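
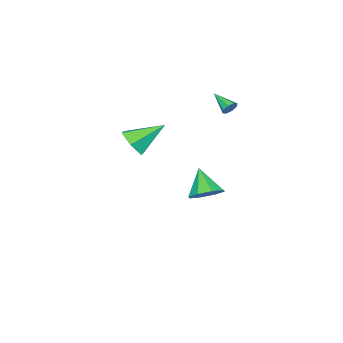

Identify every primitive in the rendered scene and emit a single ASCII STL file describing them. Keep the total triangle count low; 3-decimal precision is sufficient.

solid 
facet normal 0.189 0.886 -0.424
outer loop
vertex -2.106 2.912 2.773
vertex -2.443 2.802 2.393
vertex -2.475 3.032 2.859
endloop
endfacet
facet normal 0.244 0.056 0.968
outer loop
vertex -2.106 2.912 2.773
vertex -2.475 3.032 2.859
vertex -2.717 1.518 3.007
endloop
endfacet
facet normal 0.188 0.886 -0.424
outer loop
vertex -2.475 3.032 2.859
vertex -2.443 2.802 2.393
vertex -2.826 3.017 2.672
endloop
endfacet
facet normal -0.469 0.160 0.868
outer loop
vertex -2.475 3.032 2.859
vertex -2.826 3.017 2.672
vertex -2.717 1.518 3.007
endloop
endfacet
facet normal 0.190 0.886 -0.422
outer loop
vertex -2.826 3.017 2.672
vertex -2.443 2.802 2.393
vertex -2.953 2.877 2.321
endloop
endfacet
facet normal -0.941 0.007 0.338
outer loop
vertex -2.826 3.017 2.672
vertex -2.953 2.877 2.321
vertex -2.717 1.518 3.007
endloop
endfacet
facet normal 0.190 0.886 -0.423
outer loop
vertex -2.953 2.877 2.321
vertex -2.443 2.802 2.393
vertex -2.781 2.693 2.013
endloop
endfacet
facet normal -0.896 -0.314 -0.313
outer loop
vertex -2.953 2.877 2.321
vertex -2.781 2.693 2.013
vertex -2.717 1.518 3.007
endloop
endfacet
facet normal 0.189 0.886 -0.423
outer loop
vertex -2.781 2.693 2.013
vertex -2.443 2.802 2.393
vertex -2.411 2.573 1.927
endloop
endfacet
facet normal -0.362 -0.613 -0.702
outer loop
vertex -2.781 2.693 2.013
vertex -2.411 2.573 1.927
vertex -2.717 1.518 3.007
endloop
endfacet
facet normal 0.187 0.887 -0.423
outer loop
vertex -2.411 2.573 1.927
vertex -2.443 2.802 2.393
vertex -2.06 2.588 2.114
endloop
endfacet
facet normal 0.351 -0.718 -0.601
outer loop
vertex -2.411 2.573 1.927
vertex -2.06 2.588 2.114
vertex -2.717 1.518 3.007
endloop
endfacet
facet normal 0.189 0.887 -0.421
outer loop
vertex -2.06 2.588 2.114
vertex -2.443 2.802 2.393
vertex -1.934 2.728 2.465
endloop
endfacet
facet normal 0.823 -0.564 -0.070
outer loop
vertex -2.06 2.588 2.114
vertex -1.934 2.728 2.465
vertex -2.717 1.518 3.007
endloop
endfacet
facet normal 0.189 0.886 -0.424
outer loop
vertex -1.934 2.728 2.465
vertex -2.443 2.802 2.393
vertex -2.106 2.912 2.773
endloop
endfacet
facet normal 0.778 -0.244 0.580
outer loop
vertex -1.934 2.728 2.465
vertex -2.106 2.912 2.773
vertex -2.717 1.518 3.007
endloop
endfacet
facet normal 0.630 -0.542 -0.557
outer loop
vertex 4.931 1.183 3.345
vertex 4.499 1.543 2.506
vertex 5.282 2.029 2.919
endloop
endfacet
facet normal 0.393 0.278 0.876
outer loop
vertex 4.931 1.183 3.345
vertex 5.282 2.029 2.919
vertex 3.201 2.657 3.654
endloop
endfacet
facet normal 0.630 -0.541 -0.558
outer loop
vertex 5.282 2.029 2.919
vertex 4.499 1.543 2.506
vertex 4.849 2.389 2.081
endloop
endfacet
facet normal 0.350 0.913 0.211
outer loop
vertex 5.282 2.029 2.919
vertex 4.849 2.389 2.081
vertex 3.201 2.657 3.654
endloop
endfacet
facet normal 0.630 -0.541 -0.557
outer loop
vertex 4.849 2.389 2.081
vertex 4.499 1.543 2.506
vertex 4.066 1.902 1.668
endloop
endfacet
facet normal -0.290 0.846 -0.448
outer loop
vertex 4.849 2.389 2.081
vertex 4.066 1.902 1.668
vertex 3.201 2.657 3.654
endloop
endfacet
facet normal 0.630 -0.541 -0.557
outer loop
vertex 4.066 1.902 1.668
vertex 4.499 1.543 2.506
vertex 3.716 1.056 2.093
endloop
endfacet
facet normal -0.886 0.145 -0.441
outer loop
vertex 4.066 1.902 1.668
vertex 3.716 1.056 2.093
vertex 3.201 2.657 3.654
endloop
endfacet
facet normal 0.630 -0.541 -0.557
outer loop
vertex 3.716 1.056 2.093
vertex 4.499 1.543 2.506
vertex 4.148 0.696 2.932
endloop
endfacet
facet normal -0.843 -0.489 0.224
outer loop
vertex 3.716 1.056 2.093
vertex 4.148 0.696 2.932
vertex 3.201 2.657 3.654
endloop
endfacet
facet normal 0.630 -0.541 -0.557
outer loop
vertex 4.148 0.696 2.932
vertex 4.499 1.543 2.506
vertex 4.931 1.183 3.345
endloop
endfacet
facet normal -0.203 -0.423 0.883
outer loop
vertex 4.148 0.696 2.932
vertex 4.931 1.183 3.345
vertex 3.201 2.657 3.654
endloop
endfacet
facet normal 0.369 0.561 -0.741
outer loop
vertex -0.91 1.14 -4.605
vertex -1.834 1.718 -4.627
vertex -0.886 1.799 -4.094
endloop
endfacet
facet normal 0.645 -0.483 0.592
outer loop
vertex -0.91 1.14 -4.605
vertex -0.886 1.799 -4.094
vertex -2.526 0.662 -3.233
endloop
endfacet
facet normal 0.369 0.562 -0.741
outer loop
vertex -0.886 1.799 -4.094
vertex -1.834 1.718 -4.627
vertex -1.417 2.41 -3.895
endloop
endfacet
facet normal 0.423 0.074 0.903
outer loop
vertex -0.886 1.799 -4.094
vertex -1.417 2.41 -3.895
vertex -2.526 0.662 -3.233
endloop
endfacet
facet normal 0.369 0.562 -0.741
outer loop
vertex -1.417 2.41 -3.895
vertex -1.834 1.718 -4.627
vertex -2.193 2.616 -4.125
endloop
endfacet
facet normal -0.149 0.432 0.890
outer loop
vertex -1.417 2.41 -3.895
vertex -2.193 2.616 -4.125
vertex -2.526 0.662 -3.233
endloop
endfacet
facet normal 0.368 0.561 -0.741
outer loop
vertex -2.193 2.616 -4.125
vertex -1.834 1.718 -4.627
vertex -2.757 2.296 -4.648
endloop
endfacet
facet normal -0.736 0.381 0.560
outer loop
vertex -2.193 2.616 -4.125
vertex -2.757 2.296 -4.648
vertex -2.526 0.662 -3.233
endloop
endfacet
facet normal 0.368 0.561 -0.742
outer loop
vertex -2.757 2.296 -4.648
vertex -1.834 1.718 -4.627
vertex -2.781 1.636 -5.159
endloop
endfacet
facet normal -0.993 -0.047 0.108
outer loop
vertex -2.757 2.296 -4.648
vertex -2.781 1.636 -5.159
vertex -2.526 0.662 -3.233
endloop
endfacet
facet normal 0.368 0.561 -0.741
outer loop
vertex -2.781 1.636 -5.159
vertex -1.834 1.718 -4.627
vertex -2.25 1.025 -5.358
endloop
endfacet
facet normal -0.771 -0.604 -0.203
outer loop
vertex -2.781 1.636 -5.159
vertex -2.25 1.025 -5.358
vertex -2.526 0.662 -3.233
endloop
endfacet
facet normal 0.369 0.561 -0.741
outer loop
vertex -2.25 1.025 -5.358
vertex -1.834 1.718 -4.627
vertex -1.474 0.819 -5.128
endloop
endfacet
facet normal -0.199 -0.961 -0.190
outer loop
vertex -2.25 1.025 -5.358
vertex -1.474 0.819 -5.128
vertex -2.526 0.662 -3.233
endloop
endfacet
facet normal 0.368 0.561 -0.741
outer loop
vertex -1.474 0.819 -5.128
vertex -1.834 1.718 -4.627
vertex -0.91 1.14 -4.605
endloop
endfacet
facet normal 0.388 -0.911 0.140
outer loop
vertex -1.474 0.819 -5.128
vertex -0.91 1.14 -4.605
vertex -2.526 0.662 -3.233
endloop
endfacet

endsolid


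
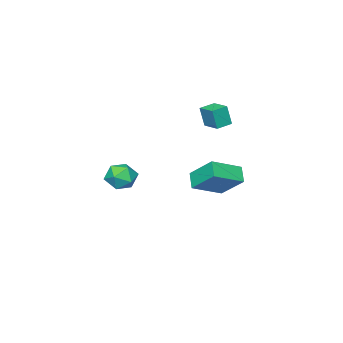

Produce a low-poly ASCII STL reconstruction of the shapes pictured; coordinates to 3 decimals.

solid 
facet normal -0.968 0.200 0.148
outer loop
vertex -4.404 -2.451 1.269
vertex -4.122 -1.228 1.46
vertex -4.556 -2.21 -0.05
endloop
endfacet
facet normal -0.222 -0.963 -0.150
outer loop
vertex -3.578 -2.412 -0.2
vertex -4.404 -2.451 1.269
vertex -4.556 -2.21 -0.05
endloop
endfacet
facet normal -0.969 0.200 0.148
outer loop
vertex -4.556 -2.21 -0.05
vertex -4.122 -1.228 1.46
vertex -4.274 -0.986 0.141
endloop
endfacet
facet normal -0.113 0.179 -0.977
outer loop
vertex -4.274 -0.986 0.141
vertex -3.578 -2.412 -0.2
vertex -4.556 -2.21 -0.05
endloop
endfacet
facet normal 0.113 -0.179 0.977
outer loop
vertex -4.404 -2.451 1.269
vertex -3.144 -1.43 1.31
vertex -4.122 -1.228 1.46
endloop
endfacet
facet normal -0.223 -0.963 -0.151
outer loop
vertex -3.426 -2.654 1.119
vertex -4.404 -2.451 1.269
vertex -3.578 -2.412 -0.2
endloop
endfacet
facet normal 0.113 -0.179 0.977
outer loop
vertex -3.426 -2.654 1.119
vertex -3.144 -1.43 1.31
vertex -4.404 -2.451 1.269
endloop
endfacet
facet normal 0.222 0.963 0.151
outer loop
vertex -4.122 -1.228 1.46
vertex -3.144 -1.43 1.31
vertex -4.274 -0.986 0.141
endloop
endfacet
facet normal -0.113 0.179 -0.977
outer loop
vertex -3.296 -1.189 -0.009
vertex -3.578 -2.412 -0.2
vertex -4.274 -0.986 0.141
endloop
endfacet
facet normal 0.223 0.963 0.150
outer loop
vertex -4.274 -0.986 0.141
vertex -3.144 -1.43 1.31
vertex -3.296 -1.189 -0.009
endloop
endfacet
facet normal 0.968 -0.200 -0.148
outer loop
vertex -3.296 -1.189 -0.009
vertex -3.426 -2.654 1.119
vertex -3.578 -2.412 -0.2
endloop
endfacet
facet normal 0.969 -0.200 -0.148
outer loop
vertex -3.144 -1.43 1.31
vertex -3.426 -2.654 1.119
vertex -3.296 -1.189 -0.009
endloop
endfacet
facet normal -0.869 0.287 -0.403
outer loop
vertex -4.336 -1.951 -4.516
vertex -4.466 -0.395 -3.127
vertex -3.761 -1.246 -5.252
endloop
endfacet
facet normal 0.062 -0.744 -0.665
outer loop
vertex -1.954 -1.845 -4.413
vertex -4.336 -1.951 -4.516
vertex -3.761 -1.246 -5.252
endloop
endfacet
facet normal -0.868 0.288 -0.404
outer loop
vertex -3.761 -1.246 -5.252
vertex -4.466 -0.395 -3.127
vertex -3.89 0.31 -3.863
endloop
endfacet
facet normal 0.492 0.602 -0.629
outer loop
vertex -3.89 0.31 -3.863
vertex -1.954 -1.845 -4.413
vertex -3.761 -1.246 -5.252
endloop
endfacet
facet normal -0.492 -0.602 0.629
outer loop
vertex -4.336 -1.951 -4.516
vertex -2.659 -0.994 -2.288
vertex -4.466 -0.395 -3.127
endloop
endfacet
facet normal 0.062 -0.745 -0.665
outer loop
vertex -2.53 -2.55 -3.677
vertex -4.336 -1.951 -4.516
vertex -1.954 -1.845 -4.413
endloop
endfacet
facet normal -0.492 -0.602 0.629
outer loop
vertex -2.53 -2.55 -3.677
vertex -2.659 -0.994 -2.288
vertex -4.336 -1.951 -4.516
endloop
endfacet
facet normal -0.062 0.745 0.665
outer loop
vertex -4.466 -0.395 -3.127
vertex -2.659 -0.994 -2.288
vertex -3.89 0.31 -3.863
endloop
endfacet
facet normal 0.492 0.602 -0.629
outer loop
vertex -2.084 -0.289 -3.024
vertex -1.954 -1.845 -4.413
vertex -3.89 0.31 -3.863
endloop
endfacet
facet normal -0.062 0.744 0.665
outer loop
vertex -3.89 0.31 -3.863
vertex -2.659 -0.994 -2.288
vertex -2.084 -0.289 -3.024
endloop
endfacet
facet normal 0.868 -0.288 0.404
outer loop
vertex -2.084 -0.289 -3.024
vertex -2.53 -2.55 -3.677
vertex -1.954 -1.845 -4.413
endloop
endfacet
facet normal 0.869 -0.288 0.403
outer loop
vertex -2.659 -0.994 -2.288
vertex -2.53 -2.55 -3.677
vertex -2.084 -0.289 -3.024
endloop
endfacet
facet normal 0.422 0.767 0.483
outer loop
vertex 3.886 -0.685 -1.579
vertex 3.699 -1.126 -0.715
vertex 4.551 -1.3 -1.184
endloop
endfacet
facet normal 0.720 0.676 -0.159
outer loop
vertex 3.886 -0.685 -1.579
vertex 4.551 -1.3 -1.184
vertex 4.365 -1.33 -2.154
endloop
endfacet
facet normal 0.204 0.731 -0.651
outer loop
vertex 3.886 -0.685 -1.579
vertex 4.365 -1.33 -2.154
vertex 3.398 -1.176 -2.284
endloop
endfacet
facet normal -0.411 0.857 -0.312
outer loop
vertex 3.886 -0.685 -1.579
vertex 3.398 -1.176 -2.284
vertex 2.986 -1.05 -1.395
endloop
endfacet
facet normal -0.277 0.879 0.389
outer loop
vertex 3.886 -0.685 -1.579
vertex 2.986 -1.05 -1.395
vertex 3.699 -1.126 -0.715
endloop
endfacet
facet normal 0.982 0.013 -0.189
outer loop
vertex 4.365 -1.33 -2.154
vertex 4.551 -1.3 -1.184
vertex 4.474 -2.17 -1.645
endloop
endfacet
facet normal 0.501 0.160 0.851
outer loop
vertex 4.551 -1.3 -1.184
vertex 3.699 -1.126 -0.715
vertex 4.062 -2.044 -0.756
endloop
endfacet
facet normal -0.629 0.341 0.698
outer loop
vertex 3.699 -1.126 -0.715
vertex 2.986 -1.05 -1.395
vertex 3.095 -1.89 -0.886
endloop
endfacet
facet normal -0.847 0.306 -0.436
outer loop
vertex 2.986 -1.05 -1.395
vertex 3.398 -1.176 -2.284
vertex 2.909 -1.92 -1.856
endloop
endfacet
facet normal 0.149 0.103 -0.984
outer loop
vertex 3.398 -1.176 -2.284
vertex 4.365 -1.33 -2.154
vertex 3.761 -2.094 -2.325
endloop
endfacet
facet normal 0.411 -0.857 0.312
outer loop
vertex 3.574 -2.535 -1.461
vertex 4.474 -2.17 -1.645
vertex 4.062 -2.044 -0.756
endloop
endfacet
facet normal -0.204 -0.731 0.651
outer loop
vertex 3.574 -2.535 -1.461
vertex 4.062 -2.044 -0.756
vertex 3.095 -1.89 -0.886
endloop
endfacet
facet normal -0.720 -0.676 0.159
outer loop
vertex 3.574 -2.535 -1.461
vertex 3.095 -1.89 -0.886
vertex 2.909 -1.92 -1.856
endloop
endfacet
facet normal -0.422 -0.767 -0.483
outer loop
vertex 3.574 -2.535 -1.461
vertex 2.909 -1.92 -1.856
vertex 3.761 -2.094 -2.325
endloop
endfacet
facet normal 0.277 -0.879 -0.389
outer loop
vertex 3.574 -2.535 -1.461
vertex 3.761 -2.094 -2.325
vertex 4.474 -2.17 -1.645
endloop
endfacet
facet normal 0.847 -0.306 0.436
outer loop
vertex 4.062 -2.044 -0.756
vertex 4.474 -2.17 -1.645
vertex 4.551 -1.3 -1.184
endloop
endfacet
facet normal -0.149 -0.103 0.984
outer loop
vertex 3.095 -1.89 -0.886
vertex 4.062 -2.044 -0.756
vertex 3.699 -1.126 -0.715
endloop
endfacet
facet normal -0.982 -0.013 0.189
outer loop
vertex 2.909 -1.92 -1.856
vertex 3.095 -1.89 -0.886
vertex 2.986 -1.05 -1.395
endloop
endfacet
facet normal -0.501 -0.160 -0.851
outer loop
vertex 3.761 -2.094 -2.325
vertex 2.909 -1.92 -1.856
vertex 3.398 -1.176 -2.284
endloop
endfacet
facet normal 0.629 -0.341 -0.698
outer loop
vertex 4.474 -2.17 -1.645
vertex 3.761 -2.094 -2.325
vertex 4.365 -1.33 -2.154
endloop
endfacet

endsolid


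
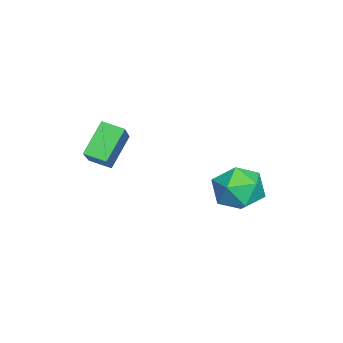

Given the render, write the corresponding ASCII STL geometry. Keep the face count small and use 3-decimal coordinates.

solid 
facet normal -0.106 0.949 0.297
outer loop
vertex -1.554 4.644 -1.003
vertex -2.146 4.302 -0.122
vertex -1.038 4.402 -0.045
endloop
endfacet
facet normal 0.508 0.860 -0.056
outer loop
vertex -1.554 4.644 -1.003
vertex -1.038 4.402 -0.045
vertex -0.595 4.077 -1.014
endloop
endfacet
facet normal 0.354 0.612 -0.707
outer loop
vertex -1.554 4.644 -1.003
vertex -0.595 4.077 -1.014
vertex -1.428 3.776 -1.691
endloop
endfacet
facet normal -0.356 0.548 -0.757
outer loop
vertex -1.554 4.644 -1.003
vertex -1.428 3.776 -1.691
vertex -2.386 3.915 -1.14
endloop
endfacet
facet normal -0.640 0.756 -0.137
outer loop
vertex -1.554 4.644 -1.003
vertex -2.386 3.915 -1.14
vertex -2.146 4.302 -0.122
endloop
endfacet
facet normal 0.888 0.361 0.285
outer loop
vertex -0.595 4.077 -1.014
vertex -1.038 4.402 -0.045
vertex -0.594 3.385 -0.14
endloop
endfacet
facet normal -0.105 0.506 0.856
outer loop
vertex -1.038 4.402 -0.045
vertex -2.146 4.302 -0.122
vertex -1.552 3.524 0.411
endloop
endfacet
facet normal -0.969 0.194 0.155
outer loop
vertex -2.146 4.302 -0.122
vertex -2.386 3.915 -1.14
vertex -2.385 3.223 -0.266
endloop
endfacet
facet normal -0.509 -0.143 -0.849
outer loop
vertex -2.386 3.915 -1.14
vertex -1.428 3.776 -1.691
vertex -1.942 2.898 -1.235
endloop
endfacet
facet normal 0.639 -0.039 -0.769
outer loop
vertex -1.428 3.776 -1.691
vertex -0.595 4.077 -1.014
vertex -0.834 2.998 -1.158
endloop
endfacet
facet normal 0.356 -0.548 0.757
outer loop
vertex -1.426 2.656 -0.277
vertex -0.594 3.385 -0.14
vertex -1.552 3.524 0.411
endloop
endfacet
facet normal -0.354 -0.612 0.707
outer loop
vertex -1.426 2.656 -0.277
vertex -1.552 3.524 0.411
vertex -2.385 3.223 -0.266
endloop
endfacet
facet normal -0.508 -0.860 0.056
outer loop
vertex -1.426 2.656 -0.277
vertex -2.385 3.223 -0.266
vertex -1.942 2.898 -1.235
endloop
endfacet
facet normal 0.106 -0.949 -0.297
outer loop
vertex -1.426 2.656 -0.277
vertex -1.942 2.898 -1.235
vertex -0.834 2.998 -1.158
endloop
endfacet
facet normal 0.640 -0.756 0.137
outer loop
vertex -1.426 2.656 -0.277
vertex -0.834 2.998 -1.158
vertex -0.594 3.385 -0.14
endloop
endfacet
facet normal 0.509 0.143 0.849
outer loop
vertex -1.552 3.524 0.411
vertex -0.594 3.385 -0.14
vertex -1.038 4.402 -0.045
endloop
endfacet
facet normal -0.639 0.039 0.769
outer loop
vertex -2.385 3.223 -0.266
vertex -1.552 3.524 0.411
vertex -2.146 4.302 -0.122
endloop
endfacet
facet normal -0.888 -0.361 -0.285
outer loop
vertex -1.942 2.898 -1.235
vertex -2.385 3.223 -0.266
vertex -2.386 3.915 -1.14
endloop
endfacet
facet normal 0.105 -0.506 -0.856
outer loop
vertex -0.834 2.998 -1.158
vertex -1.942 2.898 -1.235
vertex -1.428 3.776 -1.691
endloop
endfacet
facet normal 0.969 -0.194 -0.155
outer loop
vertex -0.594 3.385 -0.14
vertex -0.834 2.998 -1.158
vertex -0.595 4.077 -1.014
endloop
endfacet
facet normal -0.783 -0.111 -0.611
outer loop
vertex -0.074 -0.909 2.697
vertex 0.003 -0.059 2.444
vertex 0.886 -1.339 1.545
endloop
endfacet
facet normal -0.087 -0.955 0.284
outer loop
vertex 2.437 -1.121 2.756
vertex -0.074 -0.909 2.697
vertex 0.886 -1.339 1.545
endloop
endfacet
facet normal -0.783 -0.111 -0.611
outer loop
vertex 0.886 -1.339 1.545
vertex 0.003 -0.059 2.444
vertex 0.963 -0.489 1.292
endloop
endfacet
facet normal 0.615 -0.276 -0.739
outer loop
vertex 0.963 -0.489 1.292
vertex 2.437 -1.121 2.756
vertex 0.886 -1.339 1.545
endloop
endfacet
facet normal -0.615 0.276 0.739
outer loop
vertex -0.074 -0.909 2.697
vertex 1.554 0.159 3.655
vertex 0.003 -0.059 2.444
endloop
endfacet
facet normal -0.087 -0.955 0.284
outer loop
vertex 1.477 -0.691 3.908
vertex -0.074 -0.909 2.697
vertex 2.437 -1.121 2.756
endloop
endfacet
facet normal -0.615 0.276 0.739
outer loop
vertex 1.477 -0.691 3.908
vertex 1.554 0.159 3.655
vertex -0.074 -0.909 2.697
endloop
endfacet
facet normal 0.087 0.955 -0.284
outer loop
vertex 0.003 -0.059 2.444
vertex 1.554 0.159 3.655
vertex 0.963 -0.489 1.292
endloop
endfacet
facet normal 0.615 -0.276 -0.739
outer loop
vertex 2.514 -0.271 2.503
vertex 2.437 -1.121 2.756
vertex 0.963 -0.489 1.292
endloop
endfacet
facet normal 0.087 0.955 -0.284
outer loop
vertex 0.963 -0.489 1.292
vertex 1.554 0.159 3.655
vertex 2.514 -0.271 2.503
endloop
endfacet
facet normal 0.783 0.111 0.611
outer loop
vertex 2.514 -0.271 2.503
vertex 1.477 -0.691 3.908
vertex 2.437 -1.121 2.756
endloop
endfacet
facet normal 0.783 0.111 0.611
outer loop
vertex 1.554 0.159 3.655
vertex 1.477 -0.691 3.908
vertex 2.514 -0.271 2.503
endloop
endfacet

endsolid


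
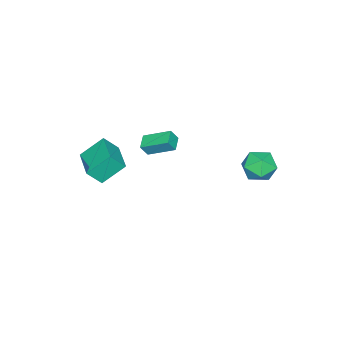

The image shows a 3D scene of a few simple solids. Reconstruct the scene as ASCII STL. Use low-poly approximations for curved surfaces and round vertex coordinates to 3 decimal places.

solid 
facet normal -0.434 0.493 -0.754
outer loop
vertex 2.458 -3.267 -1.487
vertex 3.963 -1.876 -1.444
vertex 3.397 -4.247 -2.669
endloop
endfacet
facet normal -0.735 -0.678 -0.021
outer loop
vertex 3.957 -4.884 -1.696
vertex 2.458 -3.267 -1.487
vertex 3.397 -4.247 -2.669
endloop
endfacet
facet normal -0.434 0.493 -0.754
outer loop
vertex 3.397 -4.247 -2.669
vertex 3.963 -1.876 -1.444
vertex 4.902 -2.856 -2.626
endloop
endfacet
facet normal 0.522 -0.544 -0.657
outer loop
vertex 4.902 -2.856 -2.626
vertex 3.957 -4.884 -1.696
vertex 3.397 -4.247 -2.669
endloop
endfacet
facet normal -0.522 0.544 0.657
outer loop
vertex 2.458 -3.267 -1.487
vertex 4.523 -2.513 -0.471
vertex 3.963 -1.876 -1.444
endloop
endfacet
facet normal -0.735 -0.678 -0.021
outer loop
vertex 3.018 -3.904 -0.514
vertex 2.458 -3.267 -1.487
vertex 3.957 -4.884 -1.696
endloop
endfacet
facet normal -0.522 0.544 0.657
outer loop
vertex 3.018 -3.904 -0.514
vertex 4.523 -2.513 -0.471
vertex 2.458 -3.267 -1.487
endloop
endfacet
facet normal 0.735 0.678 0.021
outer loop
vertex 3.963 -1.876 -1.444
vertex 4.523 -2.513 -0.471
vertex 4.902 -2.856 -2.626
endloop
endfacet
facet normal 0.522 -0.544 -0.657
outer loop
vertex 5.462 -3.493 -1.653
vertex 3.957 -4.884 -1.696
vertex 4.902 -2.856 -2.626
endloop
endfacet
facet normal 0.735 0.678 0.021
outer loop
vertex 4.902 -2.856 -2.626
vertex 4.523 -2.513 -0.471
vertex 5.462 -3.493 -1.653
endloop
endfacet
facet normal 0.434 -0.493 0.754
outer loop
vertex 5.462 -3.493 -1.653
vertex 3.018 -3.904 -0.514
vertex 3.957 -4.884 -1.696
endloop
endfacet
facet normal 0.434 -0.493 0.754
outer loop
vertex 4.523 -2.513 -0.471
vertex 3.018 -3.904 -0.514
vertex 5.462 -3.493 -1.653
endloop
endfacet
facet normal -0.674 0.703 0.227
outer loop
vertex -1.909 4.488 -3.178
vertex -2.733 3.878 -3.735
vertex -2.541 3.696 -2.599
endloop
endfacet
facet normal -0.168 0.666 0.727
outer loop
vertex -1.909 4.488 -3.178
vertex -2.541 3.696 -2.599
vertex -1.393 3.778 -2.409
endloop
endfacet
facet normal 0.462 0.784 0.414
outer loop
vertex -1.909 4.488 -3.178
vertex -1.393 3.778 -2.409
vertex -0.874 4.01 -3.429
endloop
endfacet
facet normal 0.345 0.895 -0.282
outer loop
vertex -1.909 4.488 -3.178
vertex -0.874 4.01 -3.429
vertex -1.703 4.072 -4.248
endloop
endfacet
facet normal -0.357 0.845 -0.397
outer loop
vertex -1.909 4.488 -3.178
vertex -1.703 4.072 -4.248
vertex -2.733 3.878 -3.735
endloop
endfacet
facet normal -0.163 0.000 0.987
outer loop
vertex -1.393 3.778 -2.409
vertex -2.541 3.696 -2.599
vertex -1.897 2.728 -2.492
endloop
endfacet
facet normal -0.982 0.062 0.176
outer loop
vertex -2.541 3.696 -2.599
vertex -2.733 3.878 -3.735
vertex -2.726 2.79 -3.311
endloop
endfacet
facet normal -0.470 0.291 -0.833
outer loop
vertex -2.733 3.878 -3.735
vertex -1.703 4.072 -4.248
vertex -2.207 3.022 -4.331
endloop
endfacet
facet normal 0.666 0.372 -0.646
outer loop
vertex -1.703 4.072 -4.248
vertex -0.874 4.01 -3.429
vertex -1.059 3.104 -4.141
endloop
endfacet
facet normal 0.856 0.192 0.479
outer loop
vertex -0.874 4.01 -3.429
vertex -1.393 3.778 -2.409
vertex -0.867 2.922 -3.005
endloop
endfacet
facet normal -0.345 -0.895 0.282
outer loop
vertex -1.691 2.312 -3.562
vertex -1.897 2.728 -2.492
vertex -2.726 2.79 -3.311
endloop
endfacet
facet normal -0.462 -0.784 -0.414
outer loop
vertex -1.691 2.312 -3.562
vertex -2.726 2.79 -3.311
vertex -2.207 3.022 -4.331
endloop
endfacet
facet normal 0.168 -0.666 -0.727
outer loop
vertex -1.691 2.312 -3.562
vertex -2.207 3.022 -4.331
vertex -1.059 3.104 -4.141
endloop
endfacet
facet normal 0.674 -0.703 -0.227
outer loop
vertex -1.691 2.312 -3.562
vertex -1.059 3.104 -4.141
vertex -0.867 2.922 -3.005
endloop
endfacet
facet normal 0.357 -0.845 0.397
outer loop
vertex -1.691 2.312 -3.562
vertex -0.867 2.922 -3.005
vertex -1.897 2.728 -2.492
endloop
endfacet
facet normal -0.666 -0.372 0.646
outer loop
vertex -2.726 2.79 -3.311
vertex -1.897 2.728 -2.492
vertex -2.541 3.696 -2.599
endloop
endfacet
facet normal -0.856 -0.192 -0.479
outer loop
vertex -2.207 3.022 -4.331
vertex -2.726 2.79 -3.311
vertex -2.733 3.878 -3.735
endloop
endfacet
facet normal 0.163 -0.000 -0.987
outer loop
vertex -1.059 3.104 -4.141
vertex -2.207 3.022 -4.331
vertex -1.703 4.072 -4.248
endloop
endfacet
facet normal 0.982 -0.062 -0.176
outer loop
vertex -0.867 2.922 -3.005
vertex -1.059 3.104 -4.141
vertex -0.874 4.01 -3.429
endloop
endfacet
facet normal 0.470 -0.291 0.833
outer loop
vertex -1.897 2.728 -2.492
vertex -0.867 2.922 -3.005
vertex -1.393 3.778 -2.409
endloop
endfacet
facet normal -0.388 0.341 -0.856
outer loop
vertex -2.585 -2.327 -3.765
vertex -1.659 -1.975 -4.045
vertex -2.207 -3.982 -4.596
endloop
endfacet
facet normal -0.899 -0.342 0.273
outer loop
vertex -1.861 -4.285 -3.835
vertex -2.585 -2.327 -3.765
vertex -2.207 -3.982 -4.596
endloop
endfacet
facet normal -0.390 0.341 -0.855
outer loop
vertex -2.207 -3.982 -4.596
vertex -1.659 -1.975 -4.045
vertex -1.281 -3.629 -4.877
endloop
endfacet
facet normal 0.200 -0.876 -0.440
outer loop
vertex -1.281 -3.629 -4.877
vertex -1.861 -4.285 -3.835
vertex -2.207 -3.982 -4.596
endloop
endfacet
facet normal -0.200 0.876 0.440
outer loop
vertex -2.585 -2.327 -3.765
vertex -1.313 -2.278 -3.284
vertex -1.659 -1.975 -4.045
endloop
endfacet
facet normal -0.899 -0.342 0.272
outer loop
vertex -2.239 -2.631 -3.003
vertex -2.585 -2.327 -3.765
vertex -1.861 -4.285 -3.835
endloop
endfacet
facet normal -0.200 0.875 0.440
outer loop
vertex -2.239 -2.631 -3.003
vertex -1.313 -2.278 -3.284
vertex -2.585 -2.327 -3.765
endloop
endfacet
facet normal 0.899 0.343 -0.272
outer loop
vertex -1.659 -1.975 -4.045
vertex -1.313 -2.278 -3.284
vertex -1.281 -3.629 -4.877
endloop
endfacet
facet normal 0.200 -0.876 -0.440
outer loop
vertex -0.935 -3.933 -4.115
vertex -1.861 -4.285 -3.835
vertex -1.281 -3.629 -4.877
endloop
endfacet
facet normal 0.899 0.342 -0.272
outer loop
vertex -1.281 -3.629 -4.877
vertex -1.313 -2.278 -3.284
vertex -0.935 -3.933 -4.115
endloop
endfacet
facet normal 0.389 -0.342 0.856
outer loop
vertex -0.935 -3.933 -4.115
vertex -2.239 -2.631 -3.003
vertex -1.861 -4.285 -3.835
endloop
endfacet
facet normal 0.390 -0.341 0.856
outer loop
vertex -1.313 -2.278 -3.284
vertex -2.239 -2.631 -3.003
vertex -0.935 -3.933 -4.115
endloop
endfacet

endsolid


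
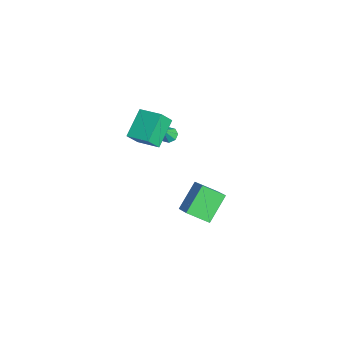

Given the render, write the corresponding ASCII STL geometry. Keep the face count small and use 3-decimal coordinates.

solid 
facet normal -0.810 -0.143 -0.569
outer loop
vertex -3.522 2.291 -2.976
vertex -3.186 3.679 -3.803
vertex -2.328 1.16 -4.392
endloop
endfacet
facet normal -0.203 -0.841 0.501
outer loop
vertex -0.854 1.421 -3.357
vertex -3.522 2.291 -2.976
vertex -2.328 1.16 -4.392
endloop
endfacet
facet normal -0.810 -0.143 -0.569
outer loop
vertex -2.328 1.16 -4.392
vertex -3.186 3.679 -3.803
vertex -1.992 2.548 -5.219
endloop
endfacet
facet normal 0.550 -0.522 -0.652
outer loop
vertex -1.992 2.548 -5.219
vertex -0.854 1.421 -3.357
vertex -2.328 1.16 -4.392
endloop
endfacet
facet normal -0.550 0.522 0.652
outer loop
vertex -3.522 2.291 -2.976
vertex -1.712 3.94 -2.768
vertex -3.186 3.679 -3.803
endloop
endfacet
facet normal -0.203 -0.841 0.501
outer loop
vertex -2.048 2.552 -1.941
vertex -3.522 2.291 -2.976
vertex -0.854 1.421 -3.357
endloop
endfacet
facet normal -0.550 0.522 0.652
outer loop
vertex -2.048 2.552 -1.941
vertex -1.712 3.94 -2.768
vertex -3.522 2.291 -2.976
endloop
endfacet
facet normal 0.203 0.841 -0.501
outer loop
vertex -3.186 3.679 -3.803
vertex -1.712 3.94 -2.768
vertex -1.992 2.548 -5.219
endloop
endfacet
facet normal 0.550 -0.522 -0.652
outer loop
vertex -0.518 2.809 -4.184
vertex -0.854 1.421 -3.357
vertex -1.992 2.548 -5.219
endloop
endfacet
facet normal 0.203 0.841 -0.501
outer loop
vertex -1.992 2.548 -5.219
vertex -1.712 3.94 -2.768
vertex -0.518 2.809 -4.184
endloop
endfacet
facet normal 0.810 0.143 0.569
outer loop
vertex -0.518 2.809 -4.184
vertex -2.048 2.552 -1.941
vertex -0.854 1.421 -3.357
endloop
endfacet
facet normal 0.810 0.143 0.569
outer loop
vertex -1.712 3.94 -2.768
vertex -2.048 2.552 -1.941
vertex -0.518 2.809 -4.184
endloop
endfacet
facet normal -0.662 -0.716 -0.222
outer loop
vertex -3.604 -1.027 4.477
vertex -4.002 -0.343 3.459
vertex -2.198 -1.963 3.299
endloop
endfacet
facet normal 0.308 -0.531 0.790
outer loop
vertex -1.118 -0.797 3.661
vertex -3.604 -1.027 4.477
vertex -2.198 -1.963 3.299
endloop
endfacet
facet normal -0.662 -0.715 -0.222
outer loop
vertex -2.198 -1.963 3.299
vertex -4.002 -0.343 3.459
vertex -2.595 -1.279 2.281
endloop
endfacet
facet normal 0.683 -0.455 -0.572
outer loop
vertex -2.595 -1.279 2.281
vertex -1.118 -0.797 3.661
vertex -2.198 -1.963 3.299
endloop
endfacet
facet normal -0.683 0.455 0.572
outer loop
vertex -3.604 -1.027 4.477
vertex -2.922 0.823 3.821
vertex -4.002 -0.343 3.459
endloop
endfacet
facet normal 0.308 -0.530 0.790
outer loop
vertex -2.525 0.139 4.839
vertex -3.604 -1.027 4.477
vertex -1.118 -0.797 3.661
endloop
endfacet
facet normal -0.683 0.455 0.572
outer loop
vertex -2.525 0.139 4.839
vertex -2.922 0.823 3.821
vertex -3.604 -1.027 4.477
endloop
endfacet
facet normal -0.308 0.531 -0.790
outer loop
vertex -4.002 -0.343 3.459
vertex -2.922 0.823 3.821
vertex -2.595 -1.279 2.281
endloop
endfacet
facet normal 0.683 -0.454 -0.572
outer loop
vertex -1.516 -0.113 2.643
vertex -1.118 -0.797 3.661
vertex -2.595 -1.279 2.281
endloop
endfacet
facet normal -0.308 0.531 -0.790
outer loop
vertex -2.595 -1.279 2.281
vertex -2.922 0.823 3.821
vertex -1.516 -0.113 2.643
endloop
endfacet
facet normal 0.662 0.716 0.222
outer loop
vertex -1.516 -0.113 2.643
vertex -2.525 0.139 4.839
vertex -1.118 -0.797 3.661
endloop
endfacet
facet normal 0.662 0.715 0.222
outer loop
vertex -2.922 0.823 3.821
vertex -2.525 0.139 4.839
vertex -1.516 -0.113 2.643
endloop
endfacet
facet normal -0.431 0.352 -0.831
outer loop
vertex -3.177 0.662 1.445
vertex -3.68 0.714 1.728
vertex -3.223 1.059 1.637
endloop
endfacet
facet normal 0.994 0.100 0.031
outer loop
vertex -3.177 0.662 1.445
vertex -3.223 1.059 1.637
vertex -3.18 0.306 2.692
endloop
endfacet
facet normal -0.431 0.351 -0.831
outer loop
vertex -3.223 1.059 1.637
vertex -3.68 0.714 1.728
vertex -3.537 1.254 1.882
endloop
endfacet
facet normal 0.689 0.603 0.402
outer loop
vertex -3.223 1.059 1.637
vertex -3.537 1.254 1.882
vertex -3.18 0.306 2.692
endloop
endfacet
facet normal -0.431 0.351 -0.831
outer loop
vertex -3.537 1.254 1.882
vertex -3.68 0.714 1.728
vertex -3.935 1.133 2.037
endloop
endfacet
facet normal 0.086 0.666 0.741
outer loop
vertex -3.537 1.254 1.882
vertex -3.935 1.133 2.037
vertex -3.18 0.306 2.692
endloop
endfacet
facet normal -0.431 0.351 -0.831
outer loop
vertex -3.935 1.133 2.037
vertex -3.68 0.714 1.728
vertex -4.184 0.766 2.011
endloop
endfacet
facet normal -0.461 0.253 0.851
outer loop
vertex -3.935 1.133 2.037
vertex -4.184 0.766 2.011
vertex -3.18 0.306 2.692
endloop
endfacet
facet normal -0.431 0.350 -0.832
outer loop
vertex -4.184 0.766 2.011
vertex -3.68 0.714 1.728
vertex -4.137 0.368 1.819
endloop
endfacet
facet normal -0.633 -0.396 0.666
outer loop
vertex -4.184 0.766 2.011
vertex -4.137 0.368 1.819
vertex -3.18 0.306 2.692
endloop
endfacet
facet normal -0.431 0.351 -0.831
outer loop
vertex -4.137 0.368 1.819
vertex -3.68 0.714 1.728
vertex -3.823 0.173 1.574
endloop
endfacet
facet normal -0.327 -0.898 0.295
outer loop
vertex -4.137 0.368 1.819
vertex -3.823 0.173 1.574
vertex -3.18 0.306 2.692
endloop
endfacet
facet normal -0.431 0.351 -0.831
outer loop
vertex -3.823 0.173 1.574
vertex -3.68 0.714 1.728
vertex -3.425 0.295 1.419
endloop
endfacet
facet normal 0.277 -0.960 -0.045
outer loop
vertex -3.823 0.173 1.574
vertex -3.425 0.295 1.419
vertex -3.18 0.306 2.692
endloop
endfacet
facet normal -0.431 0.350 -0.831
outer loop
vertex -3.425 0.295 1.419
vertex -3.68 0.714 1.728
vertex -3.177 0.662 1.445
endloop
endfacet
facet normal 0.824 -0.546 -0.154
outer loop
vertex -3.425 0.295 1.419
vertex -3.177 0.662 1.445
vertex -3.18 0.306 2.692
endloop
endfacet

endsolid


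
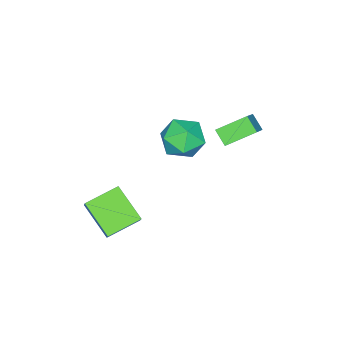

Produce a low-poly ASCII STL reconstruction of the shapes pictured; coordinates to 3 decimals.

solid 
facet normal -0.718 -0.289 -0.634
outer loop
vertex -3.794 2.297 3.681
vertex -3.566 2.943 3.128
vertex -2.818 1.368 2.999
endloop
endfacet
facet normal -0.258 -0.733 0.629
outer loop
vertex -1.554 1.877 4.112
vertex -3.794 2.297 3.681
vertex -2.818 1.368 2.999
endloop
endfacet
facet normal -0.719 -0.290 -0.632
outer loop
vertex -2.818 1.368 2.999
vertex -3.566 2.943 3.128
vertex -2.591 2.013 2.445
endloop
endfacet
facet normal 0.646 -0.615 -0.452
outer loop
vertex -2.591 2.013 2.445
vertex -1.554 1.877 4.112
vertex -2.818 1.368 2.999
endloop
endfacet
facet normal -0.646 0.615 0.452
outer loop
vertex -3.794 2.297 3.681
vertex -2.302 3.452 4.241
vertex -3.566 2.943 3.128
endloop
endfacet
facet normal -0.258 -0.733 0.629
outer loop
vertex -2.529 2.807 4.795
vertex -3.794 2.297 3.681
vertex -1.554 1.877 4.112
endloop
endfacet
facet normal -0.646 0.615 0.452
outer loop
vertex -2.529 2.807 4.795
vertex -2.302 3.452 4.241
vertex -3.794 2.297 3.681
endloop
endfacet
facet normal 0.259 0.733 -0.629
outer loop
vertex -3.566 2.943 3.128
vertex -2.302 3.452 4.241
vertex -2.591 2.013 2.445
endloop
endfacet
facet normal 0.646 -0.615 -0.452
outer loop
vertex -1.326 2.523 3.559
vertex -1.554 1.877 4.112
vertex -2.591 2.013 2.445
endloop
endfacet
facet normal 0.258 0.733 -0.629
outer loop
vertex -2.591 2.013 2.445
vertex -2.302 3.452 4.241
vertex -1.326 2.523 3.559
endloop
endfacet
facet normal 0.718 0.288 0.633
outer loop
vertex -1.326 2.523 3.559
vertex -2.529 2.807 4.795
vertex -1.554 1.877 4.112
endloop
endfacet
facet normal 0.718 0.290 0.632
outer loop
vertex -2.302 3.452 4.241
vertex -2.529 2.807 4.795
vertex -1.326 2.523 3.559
endloop
endfacet
facet normal -0.854 0.439 0.279
outer loop
vertex 0.573 -1.709 -0.286
vertex 1.059 -1.27 0.51
vertex 0.992 -0.205 -1.369
endloop
endfacet
facet normal -0.472 -0.425 -0.773
outer loop
vertex 2.401 -0.93 -1.83
vertex 0.573 -1.709 -0.286
vertex 0.992 -0.205 -1.369
endloop
endfacet
facet normal -0.854 0.439 0.279
outer loop
vertex 0.992 -0.205 -1.369
vertex 1.059 -1.27 0.51
vertex 1.478 0.233 -0.573
endloop
endfacet
facet normal 0.221 0.791 -0.570
outer loop
vertex 1.478 0.233 -0.573
vertex 2.401 -0.93 -1.83
vertex 0.992 -0.205 -1.369
endloop
endfacet
facet normal -0.220 -0.791 0.571
outer loop
vertex 0.573 -1.709 -0.286
vertex 2.468 -1.995 0.049
vertex 1.059 -1.27 0.51
endloop
endfacet
facet normal -0.471 -0.425 -0.773
outer loop
vertex 1.982 -2.433 -0.747
vertex 0.573 -1.709 -0.286
vertex 2.401 -0.93 -1.83
endloop
endfacet
facet normal -0.220 -0.792 0.570
outer loop
vertex 1.982 -2.433 -0.747
vertex 2.468 -1.995 0.049
vertex 0.573 -1.709 -0.286
endloop
endfacet
facet normal 0.472 0.425 0.773
outer loop
vertex 1.059 -1.27 0.51
vertex 2.468 -1.995 0.049
vertex 1.478 0.233 -0.573
endloop
endfacet
facet normal 0.220 0.791 -0.571
outer loop
vertex 2.887 -0.491 -1.034
vertex 2.401 -0.93 -1.83
vertex 1.478 0.233 -0.573
endloop
endfacet
facet normal 0.471 0.425 0.773
outer loop
vertex 1.478 0.233 -0.573
vertex 2.468 -1.995 0.049
vertex 2.887 -0.491 -1.034
endloop
endfacet
facet normal 0.854 -0.439 -0.279
outer loop
vertex 2.887 -0.491 -1.034
vertex 1.982 -2.433 -0.747
vertex 2.401 -0.93 -1.83
endloop
endfacet
facet normal 0.854 -0.439 -0.280
outer loop
vertex 2.468 -1.995 0.049
vertex 1.982 -2.433 -0.747
vertex 2.887 -0.491 -1.034
endloop
endfacet
facet normal 0.321 0.897 -0.303
outer loop
vertex -3.162 -0.362 -0.338
vertex -3.499 0.098 0.668
vertex -2.428 -0.323 0.555
endloop
endfacet
facet normal 0.708 0.375 -0.598
outer loop
vertex -3.162 -0.362 -0.338
vertex -2.428 -0.323 0.555
vertex -2.484 -1.271 -0.106
endloop
endfacet
facet normal 0.265 -0.048 -0.963
outer loop
vertex -3.162 -0.362 -0.338
vertex -2.484 -1.271 -0.106
vertex -3.59 -1.435 -0.402
endloop
endfacet
facet normal -0.397 0.212 -0.893
outer loop
vertex -3.162 -0.362 -0.338
vertex -3.59 -1.435 -0.402
vertex -4.217 -0.589 0.077
endloop
endfacet
facet normal -0.362 0.796 -0.485
outer loop
vertex -3.162 -0.362 -0.338
vertex -4.217 -0.589 0.077
vertex -3.499 0.098 0.668
endloop
endfacet
facet normal 0.997 -0.009 -0.071
outer loop
vertex -2.484 -1.271 -0.106
vertex -2.428 -0.323 0.555
vertex -2.403 -1.371 1.043
endloop
endfacet
facet normal 0.371 0.835 0.406
outer loop
vertex -2.428 -0.323 0.555
vertex -3.499 0.098 0.668
vertex -3.03 -0.525 1.522
endloop
endfacet
facet normal -0.733 0.671 0.110
outer loop
vertex -3.499 0.098 0.668
vertex -4.217 -0.589 0.077
vertex -4.136 -0.689 1.226
endloop
endfacet
facet normal -0.790 -0.274 -0.549
outer loop
vertex -4.217 -0.589 0.077
vertex -3.59 -1.435 -0.402
vertex -4.192 -1.637 0.565
endloop
endfacet
facet normal 0.280 -0.696 -0.661
outer loop
vertex -3.59 -1.435 -0.402
vertex -2.484 -1.271 -0.106
vertex -3.121 -2.058 0.452
endloop
endfacet
facet normal 0.397 -0.212 0.893
outer loop
vertex -3.458 -1.598 1.458
vertex -2.403 -1.371 1.043
vertex -3.03 -0.525 1.522
endloop
endfacet
facet normal -0.265 0.048 0.963
outer loop
vertex -3.458 -1.598 1.458
vertex -3.03 -0.525 1.522
vertex -4.136 -0.689 1.226
endloop
endfacet
facet normal -0.708 -0.375 0.598
outer loop
vertex -3.458 -1.598 1.458
vertex -4.136 -0.689 1.226
vertex -4.192 -1.637 0.565
endloop
endfacet
facet normal -0.321 -0.897 0.303
outer loop
vertex -3.458 -1.598 1.458
vertex -4.192 -1.637 0.565
vertex -3.121 -2.058 0.452
endloop
endfacet
facet normal 0.362 -0.796 0.485
outer loop
vertex -3.458 -1.598 1.458
vertex -3.121 -2.058 0.452
vertex -2.403 -1.371 1.043
endloop
endfacet
facet normal 0.790 0.274 0.549
outer loop
vertex -3.03 -0.525 1.522
vertex -2.403 -1.371 1.043
vertex -2.428 -0.323 0.555
endloop
endfacet
facet normal -0.280 0.696 0.661
outer loop
vertex -4.136 -0.689 1.226
vertex -3.03 -0.525 1.522
vertex -3.499 0.098 0.668
endloop
endfacet
facet normal -0.997 0.009 0.071
outer loop
vertex -4.192 -1.637 0.565
vertex -4.136 -0.689 1.226
vertex -4.217 -0.589 0.077
endloop
endfacet
facet normal -0.371 -0.835 -0.406
outer loop
vertex -3.121 -2.058 0.452
vertex -4.192 -1.637 0.565
vertex -3.59 -1.435 -0.402
endloop
endfacet
facet normal 0.733 -0.671 -0.110
outer loop
vertex -2.403 -1.371 1.043
vertex -3.121 -2.058 0.452
vertex -2.484 -1.271 -0.106
endloop
endfacet

endsolid


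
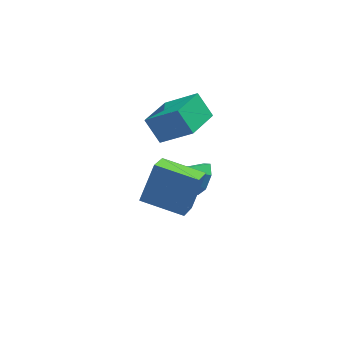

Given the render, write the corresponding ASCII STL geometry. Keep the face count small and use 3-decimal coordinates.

solid 
facet normal 0.891 -0.039 -0.453
outer loop
vertex 0.465 0.824 -1.529
vertex 0.12 1.266 -2.246
vertex 0.513 1.612 -1.502
endloop
endfacet
facet normal 0.030 -0.036 0.999
outer loop
vertex 0.465 0.824 -1.529
vertex 0.513 1.612 -1.502
vertex -1.44 1.334 -1.454
endloop
endfacet
facet normal 0.891 -0.038 -0.453
outer loop
vertex 0.513 1.612 -1.502
vertex 0.12 1.266 -2.246
vertex 0.265 2.14 -2.034
endloop
endfacet
facet normal -0.080 0.689 0.721
outer loop
vertex 0.513 1.612 -1.502
vertex 0.265 2.14 -2.034
vertex -1.44 1.334 -1.454
endloop
endfacet
facet normal 0.891 -0.038 -0.453
outer loop
vertex 0.265 2.14 -2.034
vertex 0.12 1.266 -2.246
vertex -0.093 2.009 -2.727
endloop
endfacet
facet normal -0.415 0.909 0.043
outer loop
vertex 0.265 2.14 -2.034
vertex -0.093 2.009 -2.727
vertex -1.44 1.334 -1.454
endloop
endfacet
facet normal 0.891 -0.038 -0.453
outer loop
vertex -0.093 2.009 -2.727
vertex 0.12 1.266 -2.246
vertex -0.29 1.32 -3.057
endloop
endfacet
facet normal -0.721 0.456 -0.521
outer loop
vertex -0.093 2.009 -2.727
vertex -0.29 1.32 -3.057
vertex -1.44 1.334 -1.454
endloop
endfacet
facet normal 0.891 -0.039 -0.453
outer loop
vertex -0.29 1.32 -3.057
vertex 0.12 1.266 -2.246
vertex -0.179 0.59 -2.776
endloop
endfacet
facet normal -0.769 -0.328 -0.549
outer loop
vertex -0.29 1.32 -3.057
vertex -0.179 0.59 -2.776
vertex -1.44 1.334 -1.454
endloop
endfacet
facet normal 0.891 -0.039 -0.453
outer loop
vertex -0.179 0.59 -2.776
vertex 0.12 1.266 -2.246
vertex 0.157 0.37 -2.097
endloop
endfacet
facet normal -0.522 -0.853 -0.018
outer loop
vertex -0.179 0.59 -2.776
vertex 0.157 0.37 -2.097
vertex -1.44 1.334 -1.454
endloop
endfacet
facet normal 0.891 -0.038 -0.452
outer loop
vertex 0.157 0.37 -2.097
vertex 0.12 1.266 -2.246
vertex 0.465 0.824 -1.529
endloop
endfacet
facet normal -0.167 -0.724 0.669
outer loop
vertex 0.157 0.37 -2.097
vertex 0.465 0.824 -1.529
vertex -1.44 1.334 -1.454
endloop
endfacet
facet normal -0.699 0.335 -0.632
outer loop
vertex -2.56 0.775 3.13
vertex -1.507 2.276 2.761
vertex -1.951 0.094 2.095
endloop
endfacet
facet normal -0.563 -0.803 0.197
outer loop
vertex -0.553 -0.576 3.359
vertex -2.56 0.775 3.13
vertex -1.951 0.094 2.095
endloop
endfacet
facet normal -0.699 0.335 -0.632
outer loop
vertex -1.951 0.094 2.095
vertex -1.507 2.276 2.761
vertex -0.898 1.595 1.727
endloop
endfacet
facet normal 0.441 -0.493 -0.750
outer loop
vertex -0.898 1.595 1.727
vertex -0.553 -0.576 3.359
vertex -1.951 0.094 2.095
endloop
endfacet
facet normal -0.441 0.494 0.749
outer loop
vertex -2.56 0.775 3.13
vertex -0.109 1.606 4.025
vertex -1.507 2.276 2.761
endloop
endfacet
facet normal -0.563 -0.803 0.197
outer loop
vertex -1.162 0.105 4.393
vertex -2.56 0.775 3.13
vertex -0.553 -0.576 3.359
endloop
endfacet
facet normal -0.441 0.493 0.750
outer loop
vertex -1.162 0.105 4.393
vertex -0.109 1.606 4.025
vertex -2.56 0.775 3.13
endloop
endfacet
facet normal 0.563 0.803 -0.197
outer loop
vertex -1.507 2.276 2.761
vertex -0.109 1.606 4.025
vertex -0.898 1.595 1.727
endloop
endfacet
facet normal 0.441 -0.494 -0.750
outer loop
vertex 0.5 0.925 2.99
vertex -0.553 -0.576 3.359
vertex -0.898 1.595 1.727
endloop
endfacet
facet normal 0.563 0.803 -0.197
outer loop
vertex -0.898 1.595 1.727
vertex -0.109 1.606 4.025
vertex 0.5 0.925 2.99
endloop
endfacet
facet normal 0.699 -0.335 0.632
outer loop
vertex 0.5 0.925 2.99
vertex -1.162 0.105 4.393
vertex -0.553 -0.576 3.359
endloop
endfacet
facet normal 0.699 -0.335 0.632
outer loop
vertex -0.109 1.606 4.025
vertex -1.162 0.105 4.393
vertex 0.5 0.925 2.99
endloop
endfacet
facet normal -0.382 -0.480 -0.790
outer loop
vertex -1.208 -3.017 -0.094
vertex -3.076 -2.097 0.25
vertex -0.716 -1.608 -1.187
endloop
endfacet
facet normal 0.885 -0.436 -0.163
outer loop
vertex 0.036 -0.663 0.37
vertex -1.208 -3.017 -0.094
vertex -0.716 -1.608 -1.187
endloop
endfacet
facet normal -0.382 -0.480 -0.790
outer loop
vertex -0.716 -1.608 -1.187
vertex -3.076 -2.097 0.25
vertex -2.584 -0.688 -0.843
endloop
endfacet
facet normal 0.266 0.762 -0.591
outer loop
vertex -2.584 -0.688 -0.843
vertex 0.036 -0.663 0.37
vertex -0.716 -1.608 -1.187
endloop
endfacet
facet normal -0.266 -0.762 0.591
outer loop
vertex -1.208 -3.017 -0.094
vertex -2.324 -1.152 1.807
vertex -3.076 -2.097 0.25
endloop
endfacet
facet normal 0.885 -0.436 -0.163
outer loop
vertex -0.456 -2.072 1.463
vertex -1.208 -3.017 -0.094
vertex 0.036 -0.663 0.37
endloop
endfacet
facet normal -0.266 -0.762 0.591
outer loop
vertex -0.456 -2.072 1.463
vertex -2.324 -1.152 1.807
vertex -1.208 -3.017 -0.094
endloop
endfacet
facet normal -0.885 0.436 0.163
outer loop
vertex -3.076 -2.097 0.25
vertex -2.324 -1.152 1.807
vertex -2.584 -0.688 -0.843
endloop
endfacet
facet normal 0.266 0.762 -0.591
outer loop
vertex -1.832 0.257 0.714
vertex 0.036 -0.663 0.37
vertex -2.584 -0.688 -0.843
endloop
endfacet
facet normal -0.885 0.436 0.163
outer loop
vertex -2.584 -0.688 -0.843
vertex -2.324 -1.152 1.807
vertex -1.832 0.257 0.714
endloop
endfacet
facet normal 0.382 0.480 0.790
outer loop
vertex -1.832 0.257 0.714
vertex -0.456 -2.072 1.463
vertex 0.036 -0.663 0.37
endloop
endfacet
facet normal 0.382 0.480 0.790
outer loop
vertex -2.324 -1.152 1.807
vertex -0.456 -2.072 1.463
vertex -1.832 0.257 0.714
endloop
endfacet

endsolid


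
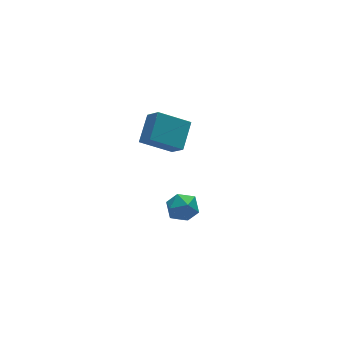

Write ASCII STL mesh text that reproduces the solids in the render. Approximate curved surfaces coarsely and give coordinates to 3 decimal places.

solid 
facet normal -0.121 0.891 0.438
outer loop
vertex -0.865 -2.097 3.23
vertex -0.511 -2.337 3.816
vertex -0.145 -2.021 3.275
endloop
endfacet
facet normal -0.084 0.959 -0.272
outer loop
vertex -0.865 -2.097 3.23
vertex -0.145 -2.021 3.275
vertex -0.449 -2.225 2.649
endloop
endfacet
facet normal -0.607 0.566 -0.559
outer loop
vertex -0.865 -2.097 3.23
vertex -0.449 -2.225 2.649
vertex -1.003 -2.667 2.803
endloop
endfacet
facet normal -0.967 0.255 -0.028
outer loop
vertex -0.865 -2.097 3.23
vertex -1.003 -2.667 2.803
vertex -1.042 -2.737 3.524
endloop
endfacet
facet normal -0.667 0.455 0.590
outer loop
vertex -0.865 -2.097 3.23
vertex -1.042 -2.737 3.524
vertex -0.511 -2.337 3.816
endloop
endfacet
facet normal 0.539 0.688 -0.486
outer loop
vertex -0.449 -2.225 2.649
vertex -0.145 -2.021 3.275
vertex 0.162 -2.543 2.876
endloop
endfacet
facet normal 0.480 0.577 0.661
outer loop
vertex -0.145 -2.021 3.275
vertex -0.511 -2.337 3.816
vertex 0.123 -2.613 3.597
endloop
endfacet
facet normal -0.403 -0.127 0.906
outer loop
vertex -0.511 -2.337 3.816
vertex -1.042 -2.737 3.524
vertex -0.431 -3.055 3.751
endloop
endfacet
facet normal -0.887 -0.452 -0.092
outer loop
vertex -1.042 -2.737 3.524
vertex -1.003 -2.667 2.803
vertex -0.735 -3.259 3.125
endloop
endfacet
facet normal -0.306 0.052 -0.951
outer loop
vertex -1.003 -2.667 2.803
vertex -0.449 -2.225 2.649
vertex -0.369 -2.943 2.584
endloop
endfacet
facet normal 0.967 -0.255 0.028
outer loop
vertex -0.015 -3.183 3.17
vertex 0.162 -2.543 2.876
vertex 0.123 -2.613 3.597
endloop
endfacet
facet normal 0.607 -0.566 0.559
outer loop
vertex -0.015 -3.183 3.17
vertex 0.123 -2.613 3.597
vertex -0.431 -3.055 3.751
endloop
endfacet
facet normal 0.084 -0.959 0.272
outer loop
vertex -0.015 -3.183 3.17
vertex -0.431 -3.055 3.751
vertex -0.735 -3.259 3.125
endloop
endfacet
facet normal 0.121 -0.891 -0.438
outer loop
vertex -0.015 -3.183 3.17
vertex -0.735 -3.259 3.125
vertex -0.369 -2.943 2.584
endloop
endfacet
facet normal 0.667 -0.455 -0.590
outer loop
vertex -0.015 -3.183 3.17
vertex -0.369 -2.943 2.584
vertex 0.162 -2.543 2.876
endloop
endfacet
facet normal 0.887 0.452 0.092
outer loop
vertex 0.123 -2.613 3.597
vertex 0.162 -2.543 2.876
vertex -0.145 -2.021 3.275
endloop
endfacet
facet normal 0.306 -0.052 0.951
outer loop
vertex -0.431 -3.055 3.751
vertex 0.123 -2.613 3.597
vertex -0.511 -2.337 3.816
endloop
endfacet
facet normal -0.539 -0.688 0.486
outer loop
vertex -0.735 -3.259 3.125
vertex -0.431 -3.055 3.751
vertex -1.042 -2.737 3.524
endloop
endfacet
facet normal -0.480 -0.577 -0.661
outer loop
vertex -0.369 -2.943 2.584
vertex -0.735 -3.259 3.125
vertex -1.003 -2.667 2.803
endloop
endfacet
facet normal 0.403 0.127 -0.906
outer loop
vertex 0.162 -2.543 2.876
vertex -0.369 -2.943 2.584
vertex -0.449 -2.225 2.649
endloop
endfacet
facet normal -0.605 -0.623 -0.495
outer loop
vertex 0.45 1.838 3.046
vertex 0.333 2.592 2.24
vertex 1.665 1.241 2.312
endloop
endfacet
facet normal 0.105 -0.679 0.727
outer loop
vertex 2.507 2.108 3.0
vertex 0.45 1.838 3.046
vertex 1.665 1.241 2.312
endloop
endfacet
facet normal -0.605 -0.623 -0.495
outer loop
vertex 1.665 1.241 2.312
vertex 0.333 2.592 2.24
vertex 1.548 1.995 1.506
endloop
endfacet
facet normal 0.789 -0.388 -0.477
outer loop
vertex 1.548 1.995 1.506
vertex 2.507 2.108 3.0
vertex 1.665 1.241 2.312
endloop
endfacet
facet normal -0.789 0.388 0.477
outer loop
vertex 0.45 1.838 3.046
vertex 1.175 3.459 2.928
vertex 0.333 2.592 2.24
endloop
endfacet
facet normal 0.105 -0.679 0.727
outer loop
vertex 1.292 2.705 3.734
vertex 0.45 1.838 3.046
vertex 2.507 2.108 3.0
endloop
endfacet
facet normal -0.789 0.388 0.477
outer loop
vertex 1.292 2.705 3.734
vertex 1.175 3.459 2.928
vertex 0.45 1.838 3.046
endloop
endfacet
facet normal -0.105 0.679 -0.727
outer loop
vertex 0.333 2.592 2.24
vertex 1.175 3.459 2.928
vertex 1.548 1.995 1.506
endloop
endfacet
facet normal 0.789 -0.388 -0.477
outer loop
vertex 2.39 2.862 2.194
vertex 2.507 2.108 3.0
vertex 1.548 1.995 1.506
endloop
endfacet
facet normal -0.105 0.679 -0.727
outer loop
vertex 1.548 1.995 1.506
vertex 1.175 3.459 2.928
vertex 2.39 2.862 2.194
endloop
endfacet
facet normal 0.605 0.623 0.495
outer loop
vertex 2.39 2.862 2.194
vertex 1.292 2.705 3.734
vertex 2.507 2.108 3.0
endloop
endfacet
facet normal 0.605 0.623 0.495
outer loop
vertex 1.175 3.459 2.928
vertex 1.292 2.705 3.734
vertex 2.39 2.862 2.194
endloop
endfacet

endsolid


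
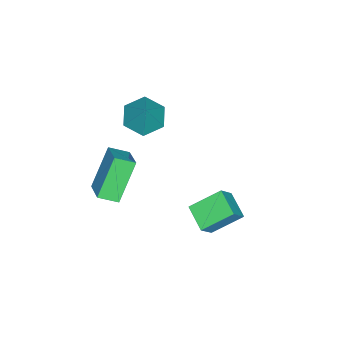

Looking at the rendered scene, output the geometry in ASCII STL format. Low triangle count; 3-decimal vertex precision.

solid 
facet normal -0.577 0.092 0.811
outer loop
vertex 0.789 -2.691 2.215
vertex 0.372 -1.905 1.829
vertex -0.183 -3.501 1.616
endloop
endfacet
facet normal 0.430 -0.810 0.398
outer loop
vertex 1.028 -3.695 -0.089
vertex 0.789 -2.691 2.215
vertex -0.183 -3.501 1.616
endloop
endfacet
facet normal -0.577 0.092 0.812
outer loop
vertex -0.183 -3.501 1.616
vertex 0.372 -1.905 1.829
vertex -0.6 -2.714 1.23
endloop
endfacet
facet normal -0.695 -0.578 -0.428
outer loop
vertex -0.6 -2.714 1.23
vertex 1.028 -3.695 -0.089
vertex -0.183 -3.501 1.616
endloop
endfacet
facet normal 0.695 0.579 0.428
outer loop
vertex 0.789 -2.691 2.215
vertex 1.583 -2.099 0.124
vertex 0.372 -1.905 1.829
endloop
endfacet
facet normal 0.430 -0.811 0.398
outer loop
vertex 2.0 -2.886 0.51
vertex 0.789 -2.691 2.215
vertex 1.028 -3.695 -0.089
endloop
endfacet
facet normal 0.695 0.578 0.428
outer loop
vertex 2.0 -2.886 0.51
vertex 1.583 -2.099 0.124
vertex 0.789 -2.691 2.215
endloop
endfacet
facet normal -0.430 0.811 -0.398
outer loop
vertex 0.372 -1.905 1.829
vertex 1.583 -2.099 0.124
vertex -0.6 -2.714 1.23
endloop
endfacet
facet normal -0.695 -0.578 -0.427
outer loop
vertex 0.611 -2.909 -0.475
vertex 1.028 -3.695 -0.089
vertex -0.6 -2.714 1.23
endloop
endfacet
facet normal -0.430 0.810 -0.398
outer loop
vertex -0.6 -2.714 1.23
vertex 1.583 -2.099 0.124
vertex 0.611 -2.909 -0.475
endloop
endfacet
facet normal 0.577 -0.092 -0.812
outer loop
vertex 0.611 -2.909 -0.475
vertex 2.0 -2.886 0.51
vertex 1.028 -3.695 -0.089
endloop
endfacet
facet normal 0.577 -0.092 -0.812
outer loop
vertex 1.583 -2.099 0.124
vertex 2.0 -2.886 0.51
vertex 0.611 -2.909 -0.475
endloop
endfacet
facet normal -0.591 -0.728 0.348
outer loop
vertex 0.751 2.111 2.244
vertex 0.078 2.266 1.427
vertex 1.549 1.052 1.385
endloop
endfacet
facet normal 0.629 -0.145 0.764
outer loop
vertex 2.282 1.954 0.953
vertex 0.751 2.111 2.244
vertex 1.549 1.052 1.385
endloop
endfacet
facet normal -0.591 -0.728 0.348
outer loop
vertex 1.549 1.052 1.385
vertex 0.078 2.266 1.427
vertex 0.876 1.207 0.568
endloop
endfacet
facet normal 0.505 -0.671 -0.543
outer loop
vertex 0.876 1.207 0.568
vertex 2.282 1.954 0.953
vertex 1.549 1.052 1.385
endloop
endfacet
facet normal -0.505 0.671 0.543
outer loop
vertex 0.751 2.111 2.244
vertex 0.811 3.168 0.995
vertex 0.078 2.266 1.427
endloop
endfacet
facet normal 0.629 -0.145 0.764
outer loop
vertex 1.484 3.013 1.812
vertex 0.751 2.111 2.244
vertex 2.282 1.954 0.953
endloop
endfacet
facet normal -0.505 0.671 0.543
outer loop
vertex 1.484 3.013 1.812
vertex 0.811 3.168 0.995
vertex 0.751 2.111 2.244
endloop
endfacet
facet normal -0.629 0.145 -0.764
outer loop
vertex 0.078 2.266 1.427
vertex 0.811 3.168 0.995
vertex 0.876 1.207 0.568
endloop
endfacet
facet normal 0.505 -0.671 -0.543
outer loop
vertex 1.609 2.109 0.136
vertex 2.282 1.954 0.953
vertex 0.876 1.207 0.568
endloop
endfacet
facet normal -0.629 0.145 -0.764
outer loop
vertex 0.876 1.207 0.568
vertex 0.811 3.168 0.995
vertex 1.609 2.109 0.136
endloop
endfacet
facet normal 0.591 0.728 -0.348
outer loop
vertex 1.609 2.109 0.136
vertex 1.484 3.013 1.812
vertex 2.282 1.954 0.953
endloop
endfacet
facet normal 0.591 0.728 -0.348
outer loop
vertex 0.811 3.168 0.995
vertex 1.484 3.013 1.812
vertex 1.609 2.109 0.136
endloop
endfacet
facet normal -0.468 -0.302 -0.831
outer loop
vertex -0.788 -3.076 2.798
vertex -1.535 -2.495 3.008
vertex -0.798 -2.163 2.472
endloop
endfacet
facet normal 1.000 0.001 -0.027
outer loop
vertex -0.788 -3.076 2.798
vertex -0.798 -2.163 2.472
vertex -0.745 -1.985 4.412
endloop
endfacet
facet normal -0.468 -0.302 -0.831
outer loop
vertex -0.798 -2.163 2.472
vertex -1.535 -2.495 3.008
vertex -1.546 -1.581 2.682
endloop
endfacet
facet normal 0.596 0.798 -0.090
outer loop
vertex -0.798 -2.163 2.472
vertex -1.546 -1.581 2.682
vertex -0.745 -1.985 4.412
endloop
endfacet
facet normal -0.468 -0.302 -0.831
outer loop
vertex -1.546 -1.581 2.682
vertex -1.535 -2.495 3.008
vertex -2.283 -1.913 3.218
endloop
endfacet
facet normal -0.195 0.931 0.308
outer loop
vertex -1.546 -1.581 2.682
vertex -2.283 -1.913 3.218
vertex -0.745 -1.985 4.412
endloop
endfacet
facet normal -0.468 -0.301 -0.831
outer loop
vertex -2.283 -1.913 3.218
vertex -1.535 -2.495 3.008
vertex -2.273 -2.827 3.544
endloop
endfacet
facet normal -0.583 0.267 0.767
outer loop
vertex -2.283 -1.913 3.218
vertex -2.273 -2.827 3.544
vertex -0.745 -1.985 4.412
endloop
endfacet
facet normal -0.468 -0.302 -0.831
outer loop
vertex -2.273 -2.827 3.544
vertex -1.535 -2.495 3.008
vertex -1.525 -3.408 3.334
endloop
endfacet
facet normal -0.179 -0.530 0.829
outer loop
vertex -2.273 -2.827 3.544
vertex -1.525 -3.408 3.334
vertex -0.745 -1.985 4.412
endloop
endfacet
facet normal -0.468 -0.302 -0.831
outer loop
vertex -1.525 -3.408 3.334
vertex -1.535 -2.495 3.008
vertex -0.788 -3.076 2.798
endloop
endfacet
facet normal 0.612 -0.663 0.432
outer loop
vertex -1.525 -3.408 3.334
vertex -0.788 -3.076 2.798
vertex -0.745 -1.985 4.412
endloop
endfacet

endsolid


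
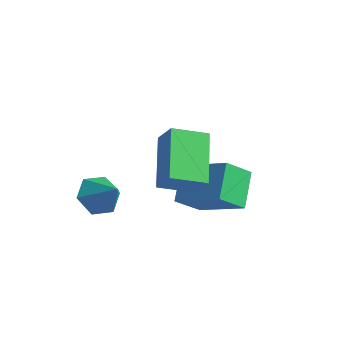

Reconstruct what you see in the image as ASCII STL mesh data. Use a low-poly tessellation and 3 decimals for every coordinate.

solid 
facet normal -0.428 0.660 0.618
outer loop
vertex -3.052 -1.17 -3.026
vertex -1.334 -0.874 -2.152
vertex -2.799 -0.25 -3.834
endloop
endfacet
facet normal -0.881 -0.151 -0.448
outer loop
vertex -2.166 -1.226 -4.748
vertex -3.052 -1.17 -3.026
vertex -2.799 -0.25 -3.834
endloop
endfacet
facet normal -0.429 0.659 0.618
outer loop
vertex -2.799 -0.25 -3.834
vertex -1.334 -0.874 -2.152
vertex -1.082 0.046 -2.959
endloop
endfacet
facet normal 0.202 0.736 -0.646
outer loop
vertex -1.082 0.046 -2.959
vertex -2.166 -1.226 -4.748
vertex -2.799 -0.25 -3.834
endloop
endfacet
facet normal -0.202 -0.736 0.646
outer loop
vertex -3.052 -1.17 -3.026
vertex -0.701 -1.85 -3.066
vertex -1.334 -0.874 -2.152
endloop
endfacet
facet normal -0.881 -0.152 -0.448
outer loop
vertex -2.418 -2.146 -3.941
vertex -3.052 -1.17 -3.026
vertex -2.166 -1.226 -4.748
endloop
endfacet
facet normal -0.202 -0.736 0.646
outer loop
vertex -2.418 -2.146 -3.941
vertex -0.701 -1.85 -3.066
vertex -3.052 -1.17 -3.026
endloop
endfacet
facet normal 0.881 0.152 0.448
outer loop
vertex -1.334 -0.874 -2.152
vertex -0.701 -1.85 -3.066
vertex -1.082 0.046 -2.959
endloop
endfacet
facet normal 0.202 0.736 -0.646
outer loop
vertex -0.448 -0.93 -3.874
vertex -2.166 -1.226 -4.748
vertex -1.082 0.046 -2.959
endloop
endfacet
facet normal 0.881 0.152 0.449
outer loop
vertex -1.082 0.046 -2.959
vertex -0.701 -1.85 -3.066
vertex -0.448 -0.93 -3.874
endloop
endfacet
facet normal 0.428 -0.659 -0.618
outer loop
vertex -0.448 -0.93 -3.874
vertex -2.418 -2.146 -3.941
vertex -2.166 -1.226 -4.748
endloop
endfacet
facet normal 0.428 -0.660 -0.617
outer loop
vertex -0.701 -1.85 -3.066
vertex -2.418 -2.146 -3.941
vertex -0.448 -0.93 -3.874
endloop
endfacet
facet normal -0.749 0.008 -0.663
outer loop
vertex -3.687 -3.674 -4.33
vertex -4.222 -3.825 -3.727
vertex -4.037 -3.052 -3.927
endloop
endfacet
facet normal 0.809 0.564 -0.167
outer loop
vertex -3.687 -3.674 -4.33
vertex -4.037 -3.052 -3.927
vertex -3.278 -3.835 -2.893
endloop
endfacet
facet normal -0.749 0.008 -0.663
outer loop
vertex -4.037 -3.052 -3.927
vertex -4.222 -3.825 -3.727
vertex -4.572 -3.203 -3.324
endloop
endfacet
facet normal 0.266 0.852 0.450
outer loop
vertex -4.037 -3.052 -3.927
vertex -4.572 -3.203 -3.324
vertex -3.278 -3.835 -2.893
endloop
endfacet
facet normal -0.749 0.008 -0.663
outer loop
vertex -4.572 -3.203 -3.324
vertex -4.222 -3.825 -3.727
vertex -4.757 -3.977 -3.124
endloop
endfacet
facet normal -0.175 0.285 0.942
outer loop
vertex -4.572 -3.203 -3.324
vertex -4.757 -3.977 -3.124
vertex -3.278 -3.835 -2.893
endloop
endfacet
facet normal -0.749 0.008 -0.663
outer loop
vertex -4.757 -3.977 -3.124
vertex -4.222 -3.825 -3.727
vertex -4.406 -4.599 -3.528
endloop
endfacet
facet normal -0.073 -0.572 0.817
outer loop
vertex -4.757 -3.977 -3.124
vertex -4.406 -4.599 -3.528
vertex -3.278 -3.835 -2.893
endloop
endfacet
facet normal -0.750 0.008 -0.662
outer loop
vertex -4.406 -4.599 -3.528
vertex -4.222 -3.825 -3.727
vertex -3.872 -4.447 -4.131
endloop
endfacet
facet normal 0.470 -0.860 0.200
outer loop
vertex -4.406 -4.599 -3.528
vertex -3.872 -4.447 -4.131
vertex -3.278 -3.835 -2.893
endloop
endfacet
facet normal -0.749 0.009 -0.662
outer loop
vertex -3.872 -4.447 -4.131
vertex -4.222 -3.825 -3.727
vertex -3.687 -3.674 -4.33
endloop
endfacet
facet normal 0.910 -0.293 -0.292
outer loop
vertex -3.872 -4.447 -4.131
vertex -3.687 -3.674 -4.33
vertex -3.278 -3.835 -2.893
endloop
endfacet
facet normal -0.521 -0.788 0.328
outer loop
vertex -1.5 -3.207 0.594
vertex -2.184 -3.105 -0.248
vertex -0.343 -4.424 -0.492
endloop
endfacet
facet normal 0.628 -0.093 0.773
outer loop
vertex 0.324 -3.415 -0.912
vertex -1.5 -3.207 0.594
vertex -0.343 -4.424 -0.492
endloop
endfacet
facet normal -0.521 -0.788 0.328
outer loop
vertex -0.343 -4.424 -0.492
vertex -2.184 -3.105 -0.248
vertex -1.027 -4.322 -1.335
endloop
endfacet
facet normal 0.579 -0.609 -0.543
outer loop
vertex -1.027 -4.322 -1.335
vertex 0.324 -3.415 -0.912
vertex -0.343 -4.424 -0.492
endloop
endfacet
facet normal -0.578 0.608 0.543
outer loop
vertex -1.5 -3.207 0.594
vertex -1.517 -2.096 -0.668
vertex -2.184 -3.105 -0.248
endloop
endfacet
facet normal 0.627 -0.094 0.773
outer loop
vertex -0.833 -2.198 0.175
vertex -1.5 -3.207 0.594
vertex 0.324 -3.415 -0.912
endloop
endfacet
facet normal -0.579 0.608 0.543
outer loop
vertex -0.833 -2.198 0.175
vertex -1.517 -2.096 -0.668
vertex -1.5 -3.207 0.594
endloop
endfacet
facet normal -0.628 0.093 -0.773
outer loop
vertex -2.184 -3.105 -0.248
vertex -1.517 -2.096 -0.668
vertex -1.027 -4.322 -1.335
endloop
endfacet
facet normal 0.578 -0.608 -0.544
outer loop
vertex -0.36 -3.313 -1.754
vertex 0.324 -3.415 -0.912
vertex -1.027 -4.322 -1.335
endloop
endfacet
facet normal -0.627 0.094 -0.773
outer loop
vertex -1.027 -4.322 -1.335
vertex -1.517 -2.096 -0.668
vertex -0.36 -3.313 -1.754
endloop
endfacet
facet normal 0.521 0.788 -0.328
outer loop
vertex -0.36 -3.313 -1.754
vertex -0.833 -2.198 0.175
vertex 0.324 -3.415 -0.912
endloop
endfacet
facet normal 0.521 0.788 -0.328
outer loop
vertex -1.517 -2.096 -0.668
vertex -0.833 -2.198 0.175
vertex -0.36 -3.313 -1.754
endloop
endfacet

endsolid


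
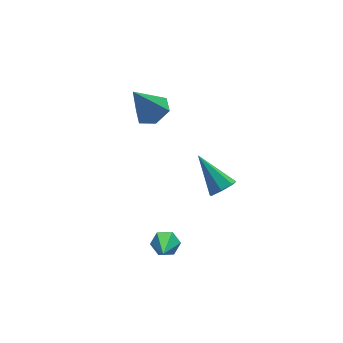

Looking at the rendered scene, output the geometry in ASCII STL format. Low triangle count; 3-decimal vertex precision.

solid 
facet normal 0.467 -0.105 -0.878
outer loop
vertex 3.114 2.78 1.579
vertex 2.69 3.364 1.284
vertex 3.374 3.513 1.63
endloop
endfacet
facet normal 0.578 -0.259 0.774
outer loop
vertex 3.114 2.78 1.579
vertex 3.374 3.513 1.63
vertex 1.93 3.536 2.716
endloop
endfacet
facet normal 0.467 -0.104 -0.878
outer loop
vertex 3.374 3.513 1.63
vertex 2.69 3.364 1.284
vertex 2.95 4.098 1.335
endloop
endfacet
facet normal 0.466 0.644 0.607
outer loop
vertex 3.374 3.513 1.63
vertex 2.95 4.098 1.335
vertex 1.93 3.536 2.716
endloop
endfacet
facet normal 0.467 -0.105 -0.878
outer loop
vertex 2.95 4.098 1.335
vertex 2.69 3.364 1.284
vertex 2.267 3.949 0.989
endloop
endfacet
facet normal -0.291 0.942 0.168
outer loop
vertex 2.95 4.098 1.335
vertex 2.267 3.949 0.989
vertex 1.93 3.536 2.716
endloop
endfacet
facet normal 0.467 -0.105 -0.878
outer loop
vertex 2.267 3.949 0.989
vertex 2.69 3.364 1.284
vertex 2.007 3.215 0.939
endloop
endfacet
facet normal -0.936 0.338 -0.102
outer loop
vertex 2.267 3.949 0.989
vertex 2.007 3.215 0.939
vertex 1.93 3.536 2.716
endloop
endfacet
facet normal 0.467 -0.105 -0.878
outer loop
vertex 2.007 3.215 0.939
vertex 2.69 3.364 1.284
vertex 2.431 2.631 1.234
endloop
endfacet
facet normal -0.823 -0.564 0.066
outer loop
vertex 2.007 3.215 0.939
vertex 2.431 2.631 1.234
vertex 1.93 3.536 2.716
endloop
endfacet
facet normal 0.467 -0.105 -0.878
outer loop
vertex 2.431 2.631 1.234
vertex 2.69 3.364 1.284
vertex 3.114 2.78 1.579
endloop
endfacet
facet normal -0.066 -0.861 0.504
outer loop
vertex 2.431 2.631 1.234
vertex 3.114 2.78 1.579
vertex 1.93 3.536 2.716
endloop
endfacet
facet normal 0.434 0.699 -0.568
outer loop
vertex 1.172 -0.952 -1.77
vertex 0.806 -1.076 -2.202
vertex 0.666 -0.671 -1.811
endloop
endfacet
facet normal 0.096 0.311 0.945
outer loop
vertex 1.172 -0.952 -1.77
vertex 0.666 -0.671 -1.811
vertex 0.054 -2.284 -1.218
endloop
endfacet
facet normal 0.434 0.699 -0.568
outer loop
vertex 0.666 -0.671 -1.811
vertex 0.806 -1.076 -2.202
vertex 0.3 -0.795 -2.243
endloop
endfacet
facet normal -0.738 0.461 0.493
outer loop
vertex 0.666 -0.671 -1.811
vertex 0.3 -0.795 -2.243
vertex 0.054 -2.284 -1.218
endloop
endfacet
facet normal 0.434 0.699 -0.568
outer loop
vertex 0.3 -0.795 -2.243
vertex 0.806 -1.076 -2.202
vertex 0.44 -1.2 -2.634
endloop
endfacet
facet normal -0.954 -0.045 -0.295
outer loop
vertex 0.3 -0.795 -2.243
vertex 0.44 -1.2 -2.634
vertex 0.054 -2.284 -1.218
endloop
endfacet
facet normal 0.435 0.698 -0.569
outer loop
vertex 0.44 -1.2 -2.634
vertex 0.806 -1.076 -2.202
vertex 0.945 -1.481 -2.593
endloop
endfacet
facet normal -0.339 -0.700 -0.628
outer loop
vertex 0.44 -1.2 -2.634
vertex 0.945 -1.481 -2.593
vertex 0.054 -2.284 -1.218
endloop
endfacet
facet normal 0.434 0.698 -0.569
outer loop
vertex 0.945 -1.481 -2.593
vertex 0.806 -1.076 -2.202
vertex 1.312 -1.357 -2.161
endloop
endfacet
facet normal 0.495 -0.851 -0.176
outer loop
vertex 0.945 -1.481 -2.593
vertex 1.312 -1.357 -2.161
vertex 0.054 -2.284 -1.218
endloop
endfacet
facet normal 0.434 0.699 -0.568
outer loop
vertex 1.312 -1.357 -2.161
vertex 0.806 -1.076 -2.202
vertex 1.172 -0.952 -1.77
endloop
endfacet
facet normal 0.712 -0.344 0.612
outer loop
vertex 1.312 -1.357 -2.161
vertex 1.172 -0.952 -1.77
vertex 0.054 -2.284 -1.218
endloop
endfacet
facet normal 0.184 -0.766 -0.617
outer loop
vertex 4.322 -0.045 -1.251
vertex 4.075 0.275 -1.722
vertex 4.665 0.262 -1.53
endloop
endfacet
facet normal 0.660 -0.056 0.750
outer loop
vertex 4.322 -0.045 -1.251
vertex 4.665 0.262 -1.53
vertex 3.745 1.645 -0.618
endloop
endfacet
facet normal 0.184 -0.765 -0.617
outer loop
vertex 4.665 0.262 -1.53
vertex 4.075 0.275 -1.722
vertex 4.564 0.579 -1.953
endloop
endfacet
facet normal 0.866 0.477 0.151
outer loop
vertex 4.665 0.262 -1.53
vertex 4.564 0.579 -1.953
vertex 3.745 1.645 -0.618
endloop
endfacet
facet normal 0.185 -0.766 -0.616
outer loop
vertex 4.564 0.579 -1.953
vertex 4.075 0.275 -1.722
vertex 4.095 0.666 -2.202
endloop
endfacet
facet normal 0.378 0.823 -0.425
outer loop
vertex 4.564 0.579 -1.953
vertex 4.095 0.666 -2.202
vertex 3.745 1.645 -0.618
endloop
endfacet
facet normal 0.185 -0.766 -0.616
outer loop
vertex 4.095 0.666 -2.202
vertex 4.075 0.275 -1.722
vertex 3.611 0.459 -2.09
endloop
endfacet
facet normal -0.433 0.721 -0.541
outer loop
vertex 4.095 0.666 -2.202
vertex 3.611 0.459 -2.09
vertex 3.745 1.645 -0.618
endloop
endfacet
facet normal 0.185 -0.766 -0.616
outer loop
vertex 3.611 0.459 -2.09
vertex 4.075 0.275 -1.722
vertex 3.477 0.113 -1.7
endloop
endfacet
facet normal -0.963 0.247 -0.111
outer loop
vertex 3.611 0.459 -2.09
vertex 3.477 0.113 -1.7
vertex 3.745 1.645 -0.618
endloop
endfacet
facet normal 0.185 -0.766 -0.616
outer loop
vertex 3.477 0.113 -1.7
vertex 4.075 0.275 -1.722
vertex 3.793 -0.111 -1.327
endloop
endfacet
facet normal -0.807 -0.240 0.540
outer loop
vertex 3.477 0.113 -1.7
vertex 3.793 -0.111 -1.327
vertex 3.745 1.645 -0.618
endloop
endfacet
facet normal 0.184 -0.765 -0.617
outer loop
vertex 3.793 -0.111 -1.327
vertex 4.075 0.275 -1.722
vertex 4.322 -0.045 -1.251
endloop
endfacet
facet normal -0.086 -0.375 0.923
outer loop
vertex 3.793 -0.111 -1.327
vertex 4.322 -0.045 -1.251
vertex 3.745 1.645 -0.618
endloop
endfacet

endsolid


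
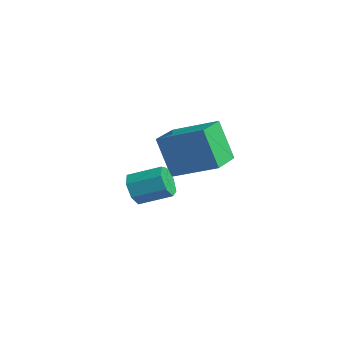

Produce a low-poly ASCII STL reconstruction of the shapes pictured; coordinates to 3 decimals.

solid 
facet normal -0.655 -0.654 -0.378
outer loop
vertex -2.206 0.075 2.017
vertex -3.297 1.313 1.764
vertex -1.5 0.351 0.318
endloop
endfacet
facet normal 0.654 -0.742 0.151
outer loop
vertex -0.223 1.627 1.056
vertex -2.206 0.075 2.017
vertex -1.5 0.351 0.318
endloop
endfacet
facet normal -0.655 -0.654 -0.379
outer loop
vertex -1.5 0.351 0.318
vertex -3.297 1.313 1.764
vertex -2.591 1.589 0.066
endloop
endfacet
facet normal 0.379 0.148 -0.913
outer loop
vertex -2.591 1.589 0.066
vertex -0.223 1.627 1.056
vertex -1.5 0.351 0.318
endloop
endfacet
facet normal -0.380 -0.148 0.913
outer loop
vertex -2.206 0.075 2.017
vertex -2.02 2.589 2.502
vertex -3.297 1.313 1.764
endloop
endfacet
facet normal 0.654 -0.742 0.151
outer loop
vertex -0.929 1.351 2.754
vertex -2.206 0.075 2.017
vertex -0.223 1.627 1.056
endloop
endfacet
facet normal -0.379 -0.148 0.913
outer loop
vertex -0.929 1.351 2.754
vertex -2.02 2.589 2.502
vertex -2.206 0.075 2.017
endloop
endfacet
facet normal -0.654 0.742 -0.151
outer loop
vertex -3.297 1.313 1.764
vertex -2.02 2.589 2.502
vertex -2.591 1.589 0.066
endloop
endfacet
facet normal 0.379 0.148 -0.913
outer loop
vertex -1.314 2.865 0.803
vertex -0.223 1.627 1.056
vertex -2.591 1.589 0.066
endloop
endfacet
facet normal -0.654 0.742 -0.151
outer loop
vertex -2.591 1.589 0.066
vertex -2.02 2.589 2.502
vertex -1.314 2.865 0.803
endloop
endfacet
facet normal 0.655 0.654 0.379
outer loop
vertex -1.314 2.865 0.803
vertex -0.929 1.351 2.754
vertex -0.223 1.627 1.056
endloop
endfacet
facet normal 0.655 0.654 0.378
outer loop
vertex -2.02 2.589 2.502
vertex -0.929 1.351 2.754
vertex -1.314 2.865 0.803
endloop
endfacet
facet normal -0.529 -0.760 -0.377
outer loop
vertex 1.885 -2.625 1.246
vertex 1.45 -2.581 1.767
vertex 1.425 -2.265 1.165
endloop
endfacet
facet normal 0.335 0.222 -0.916
outer loop
vertex 1.885 -2.625 1.246
vertex 1.425 -2.265 1.165
vertex 2.566 -1.643 1.733
endloop
endfacet
facet normal 0.335 0.221 -0.916
outer loop
vertex 2.566 -1.643 1.733
vertex 1.425 -2.265 1.165
vertex 2.105 -1.284 1.651
endloop
endfacet
facet normal 0.526 0.762 0.377
outer loop
vertex 2.566 -1.643 1.733
vertex 2.105 -1.284 1.651
vertex 2.13 -1.599 2.253
endloop
endfacet
facet normal -0.527 -0.761 -0.378
outer loop
vertex 1.425 -2.265 1.165
vertex 1.45 -2.581 1.767
vertex 0.983 -2.143 1.536
endloop
endfacet
facet normal -0.401 0.614 -0.680
outer loop
vertex 1.425 -2.265 1.165
vertex 0.983 -2.143 1.536
vertex 2.105 -1.284 1.651
endloop
endfacet
facet normal -0.401 0.615 -0.679
outer loop
vertex 2.105 -1.284 1.651
vertex 0.983 -2.143 1.536
vertex 1.664 -1.161 2.023
endloop
endfacet
facet normal 0.529 0.761 0.376
outer loop
vertex 2.105 -1.284 1.651
vertex 1.664 -1.161 2.023
vertex 2.13 -1.599 2.253
endloop
endfacet
facet normal -0.527 -0.761 -0.378
outer loop
vertex 0.983 -2.143 1.536
vertex 1.45 -2.581 1.767
vertex 0.893 -2.351 2.081
endloop
endfacet
facet normal -0.836 0.545 0.070
outer loop
vertex 0.983 -2.143 1.536
vertex 0.893 -2.351 2.081
vertex 1.664 -1.161 2.023
endloop
endfacet
facet normal -0.836 0.545 0.068
outer loop
vertex 1.664 -1.161 2.023
vertex 0.893 -2.351 2.081
vertex 1.573 -1.369 2.568
endloop
endfacet
facet normal 0.528 0.760 0.378
outer loop
vertex 1.664 -1.161 2.023
vertex 1.573 -1.369 2.568
vertex 2.13 -1.599 2.253
endloop
endfacet
facet normal -0.527 -0.761 -0.378
outer loop
vertex 0.893 -2.351 2.081
vertex 1.45 -2.581 1.767
vertex 1.222 -2.732 2.389
endloop
endfacet
facet normal -0.641 0.065 0.765
outer loop
vertex 0.893 -2.351 2.081
vertex 1.222 -2.732 2.389
vertex 1.573 -1.369 2.568
endloop
endfacet
facet normal -0.641 0.065 0.765
outer loop
vertex 1.573 -1.369 2.568
vertex 1.222 -2.732 2.389
vertex 1.902 -1.75 2.876
endloop
endfacet
facet normal 0.528 0.761 0.378
outer loop
vertex 1.573 -1.369 2.568
vertex 1.902 -1.75 2.876
vertex 2.13 -1.599 2.253
endloop
endfacet
facet normal -0.527 -0.761 -0.378
outer loop
vertex 1.222 -2.732 2.389
vertex 1.45 -2.581 1.767
vertex 1.723 -2.999 2.228
endloop
endfacet
facet normal 0.037 -0.464 0.885
outer loop
vertex 1.222 -2.732 2.389
vertex 1.723 -2.999 2.228
vertex 1.902 -1.75 2.876
endloop
endfacet
facet normal 0.037 -0.464 0.885
outer loop
vertex 1.902 -1.75 2.876
vertex 1.723 -2.999 2.228
vertex 2.403 -2.017 2.715
endloop
endfacet
facet normal 0.527 0.761 0.377
outer loop
vertex 1.902 -1.75 2.876
vertex 2.403 -2.017 2.715
vertex 2.13 -1.599 2.253
endloop
endfacet
facet normal -0.528 -0.761 -0.377
outer loop
vertex 1.723 -2.999 2.228
vertex 1.45 -2.581 1.767
vertex 2.018 -2.952 1.72
endloop
endfacet
facet normal 0.686 -0.643 0.339
outer loop
vertex 1.723 -2.999 2.228
vertex 2.018 -2.952 1.72
vertex 2.403 -2.017 2.715
endloop
endfacet
facet normal 0.686 -0.643 0.339
outer loop
vertex 2.403 -2.017 2.715
vertex 2.018 -2.952 1.72
vertex 2.698 -1.97 2.207
endloop
endfacet
facet normal 0.528 0.761 0.377
outer loop
vertex 2.403 -2.017 2.715
vertex 2.698 -1.97 2.207
vertex 2.13 -1.599 2.253
endloop
endfacet
facet normal -0.528 -0.761 -0.377
outer loop
vertex 2.018 -2.952 1.72
vertex 1.45 -2.581 1.767
vertex 1.885 -2.625 1.246
endloop
endfacet
facet normal 0.819 -0.338 -0.463
outer loop
vertex 2.018 -2.952 1.72
vertex 1.885 -2.625 1.246
vertex 2.698 -1.97 2.207
endloop
endfacet
facet normal 0.819 -0.339 -0.462
outer loop
vertex 2.698 -1.97 2.207
vertex 1.885 -2.625 1.246
vertex 2.566 -1.643 1.733
endloop
endfacet
facet normal 0.528 0.761 0.378
outer loop
vertex 2.698 -1.97 2.207
vertex 2.566 -1.643 1.733
vertex 2.13 -1.599 2.253
endloop
endfacet

endsolid
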